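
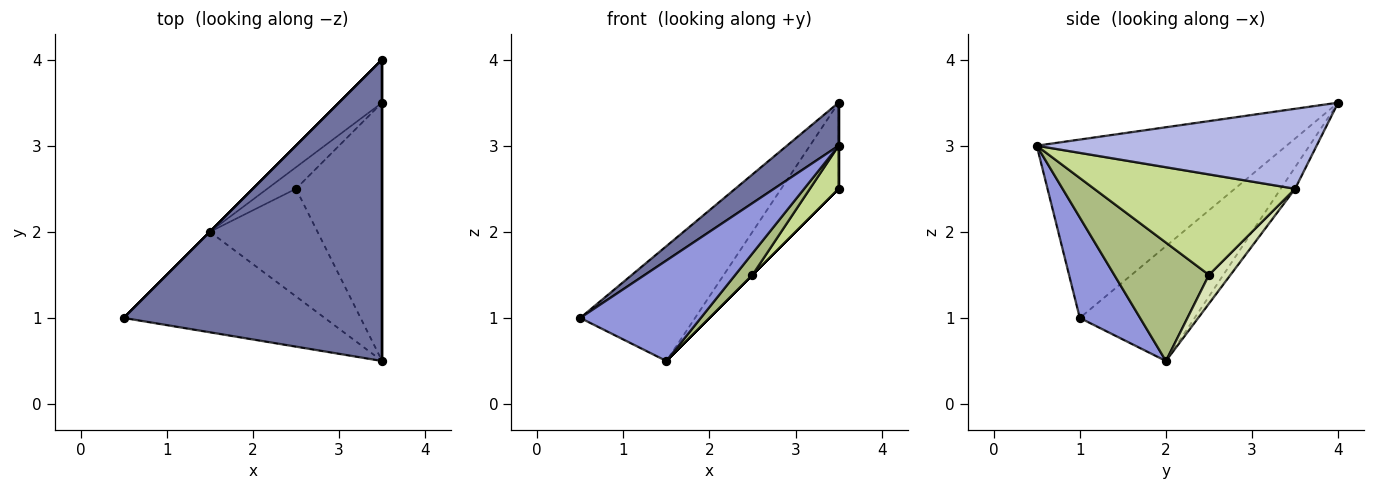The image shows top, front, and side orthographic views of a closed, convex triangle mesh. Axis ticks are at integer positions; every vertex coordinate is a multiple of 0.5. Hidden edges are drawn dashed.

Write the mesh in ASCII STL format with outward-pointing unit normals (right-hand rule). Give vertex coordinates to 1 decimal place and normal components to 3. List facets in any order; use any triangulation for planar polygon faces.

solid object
 facet normal -0.564 -0.117 0.817
  outer loop
   vertex 3.5 0.5 3.0
   vertex 3.5 4.0 3.5
   vertex 0.5 1.0 1.0
  endloop
 endfacet
 facet normal -0.707 0.707 0.000
  outer loop
   vertex 1.5 2.0 0.5
   vertex 0.5 1.0 1.0
   vertex 3.5 4.0 3.5
  endloop
 endfacet
 facet normal 0.333 -0.667 -0.667
  outer loop
   vertex 1.5 2.0 0.5
   vertex 3.5 0.5 3.0
   vertex 0.5 1.0 1.0
  endloop
 endfacet
 facet normal 1.000 0.000 0.000
  outer loop
   vertex 3.5 3.5 2.5
   vertex 3.5 4.0 3.5
   vertex 3.5 0.5 3.0
  endloop
 endfacet
 facet normal -0.218 0.873 -0.436
  outer loop
   vertex 3.5 3.5 2.5
   vertex 1.5 2.0 0.5
   vertex 3.5 4.0 3.5
  endloop
 endfacet
 facet normal 0.733 -0.133 -0.667
  outer loop
   vertex 2.5 2.5 1.5
   vertex 3.5 0.5 3.0
   vertex 1.5 2.0 0.5
  endloop
 endfacet
 facet normal 0.755 -0.108 -0.647
  outer loop
   vertex 2.5 2.5 1.5
   vertex 3.5 3.5 2.5
   vertex 3.5 0.5 3.0
  endloop
 endfacet
 facet normal 0.707 0.000 -0.707
  outer loop
   vertex 2.5 2.5 1.5
   vertex 1.5 2.0 0.5
   vertex 3.5 3.5 2.5
  endloop
 endfacet
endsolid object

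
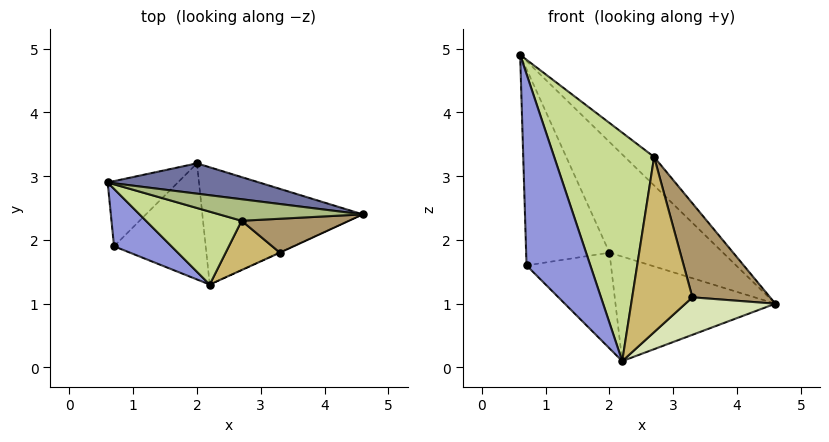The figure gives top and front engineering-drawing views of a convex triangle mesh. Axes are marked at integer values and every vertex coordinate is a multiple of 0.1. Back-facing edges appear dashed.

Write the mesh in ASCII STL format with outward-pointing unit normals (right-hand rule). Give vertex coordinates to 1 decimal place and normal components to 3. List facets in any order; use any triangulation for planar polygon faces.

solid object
 facet normal 0.354 0.902 0.247
  outer loop
   vertex 2.0 3.2 1.8
   vertex 0.6 2.9 4.9
   vertex 4.6 2.4 1.0
  endloop
 endfacet
 facet normal -0.025 0.665 -0.746
  outer loop
   vertex 2.0 3.2 1.8
   vertex 4.6 2.4 1.0
   vertex 2.2 1.3 0.1
  endloop
 endfacet
 facet normal -0.095 -0.953 0.286
  outer loop
   vertex 0.7 1.9 1.6
   vertex 2.2 1.3 0.1
   vertex 0.6 2.9 4.9
  endloop
 endfacet
 facet normal -0.669 0.705 -0.234
  outer loop
   vertex 0.7 1.9 1.6
   vertex 0.6 2.9 4.9
   vertex 2.0 3.2 1.8
  endloop
 endfacet
 facet normal -0.459 0.565 -0.685
  outer loop
   vertex 0.7 1.9 1.6
   vertex 2.0 3.2 1.8
   vertex 2.2 1.3 0.1
  endloop
 endfacet
 facet normal 0.566 0.658 0.496
  outer loop
   vertex 2.7 2.3 3.3
   vertex 4.6 2.4 1.0
   vertex 0.6 2.9 4.9
  endloop
 endfacet
 facet normal -0.041 -0.952 0.304
  outer loop
   vertex 2.7 2.3 3.3
   vertex 0.6 2.9 4.9
   vertex 2.2 1.3 0.1
  endloop
 endfacet
 facet normal 0.419 -0.908 -0.006
  outer loop
   vertex 3.3 1.8 1.1
   vertex 2.2 1.3 0.1
   vertex 4.6 2.4 1.0
  endloop
 endfacet
 facet normal 0.418 -0.855 0.308
  outer loop
   vertex 3.3 1.8 1.1
   vertex 4.6 2.4 1.0
   vertex 2.7 2.3 3.3
  endloop
 endfacet
 facet normal 0.188 -0.945 0.266
  outer loop
   vertex 3.3 1.8 1.1
   vertex 2.7 2.3 3.3
   vertex 2.2 1.3 0.1
  endloop
 endfacet
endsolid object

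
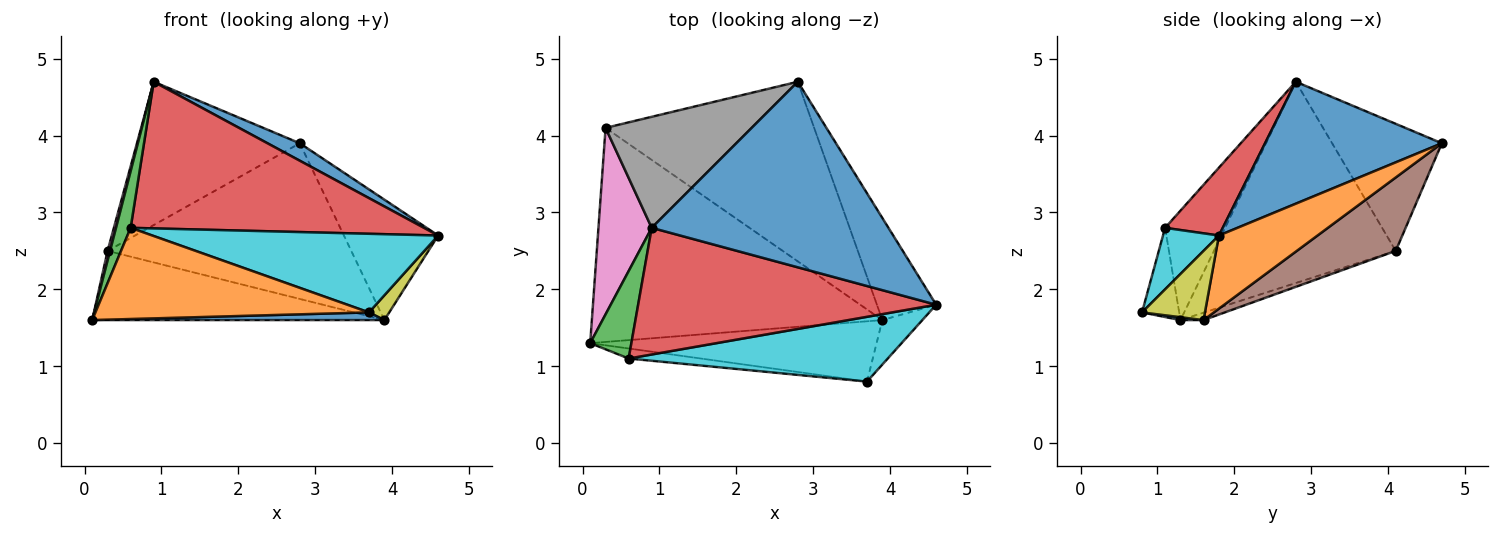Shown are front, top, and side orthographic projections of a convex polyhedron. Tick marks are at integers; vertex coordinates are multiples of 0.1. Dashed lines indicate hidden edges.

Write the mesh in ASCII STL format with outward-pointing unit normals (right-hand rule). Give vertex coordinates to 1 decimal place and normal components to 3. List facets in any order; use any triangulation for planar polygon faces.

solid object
 facet normal 0.456 -0.083 0.886
  outer loop
   vertex 0.9 2.8 4.7
   vertex 4.6 1.8 2.7
   vertex 2.8 4.7 3.9
  endloop
 endfacet
 facet normal 0.624 0.596 -0.505
  outer loop
   vertex 3.9 1.6 1.6
   vertex 2.8 4.7 3.9
   vertex 4.6 1.8 2.7
  endloop
 endfacet
 facet normal -0.913 -0.222 0.343
  outer loop
   vertex 0.6 1.1 2.8
   vertex 0.9 2.8 4.7
   vertex 0.1 1.3 1.6
  endloop
 endfacet
 facet normal 0.147 -0.749 0.647
  outer loop
   vertex 0.6 1.1 2.8
   vertex 4.6 1.8 2.7
   vertex 0.9 2.8 4.7
  endloop
 endfacet
 facet normal -0.024 0.307 -0.951
  outer loop
   vertex 0.3 4.1 2.5
   vertex 3.9 1.6 1.6
   vertex 0.1 1.3 1.6
  endloop
 endfacet
 facet normal 0.257 0.633 -0.730
  outer loop
   vertex 0.3 4.1 2.5
   vertex 2.8 4.7 3.9
   vertex 3.9 1.6 1.6
  endloop
 endfacet
 facet normal -0.967 -0.013 0.256
  outer loop
   vertex 0.3 4.1 2.5
   vertex 0.1 1.3 1.6
   vertex 0.9 2.8 4.7
  endloop
 endfacet
 facet normal -0.470 0.698 0.541
  outer loop
   vertex 0.3 4.1 2.5
   vertex 0.9 2.8 4.7
   vertex 2.8 4.7 3.9
  endloop
 endfacet
 facet normal 0.834 -0.269 -0.482
  outer loop
   vertex 3.7 0.8 1.7
   vertex 3.9 1.6 1.6
   vertex 4.6 1.8 2.7
  endloop
 endfacet
 facet normal 0.149 -0.763 0.629
  outer loop
   vertex 3.7 0.8 1.7
   vertex 4.6 1.8 2.7
   vertex 0.6 1.1 2.8
  endloop
 endfacet
 facet normal 0.010 -0.126 -0.992
  outer loop
   vertex 3.7 0.8 1.7
   vertex 0.1 1.3 1.6
   vertex 3.9 1.6 1.6
  endloop
 endfacet
 facet normal -0.134 -0.985 -0.108
  outer loop
   vertex 3.7 0.8 1.7
   vertex 0.6 1.1 2.8
   vertex 0.1 1.3 1.6
  endloop
 endfacet
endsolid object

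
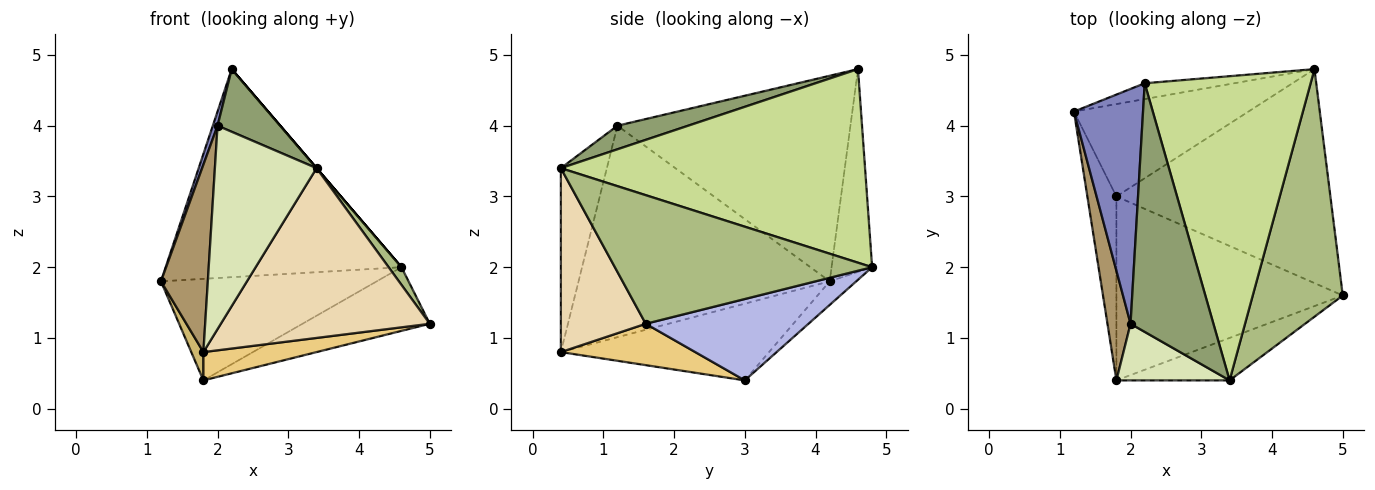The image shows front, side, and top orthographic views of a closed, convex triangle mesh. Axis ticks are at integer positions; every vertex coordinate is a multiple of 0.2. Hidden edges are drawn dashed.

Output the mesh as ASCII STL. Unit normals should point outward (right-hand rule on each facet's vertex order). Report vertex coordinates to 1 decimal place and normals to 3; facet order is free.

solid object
 facet normal -0.169 0.983 -0.075
  outer loop
   vertex 2.2 4.6 4.8
   vertex 4.6 4.8 2.0
   vertex 1.2 4.2 1.8
  endloop
 endfacet
 facet normal -0.948 -0.019 0.318
  outer loop
   vertex 2.0 1.2 4.0
   vertex 2.2 4.6 4.8
   vertex 1.2 4.2 1.8
  endloop
 endfacet
 facet normal -0.091 0.737 -0.670
  outer loop
   vertex 1.8 3.0 0.4
   vertex 1.2 4.2 1.8
   vertex 4.6 4.8 2.0
  endloop
 endfacet
 facet normal 0.342 0.268 -0.901
  outer loop
   vertex 1.8 3.0 0.4
   vertex 4.6 4.8 2.0
   vertex 5.0 1.6 1.2
  endloop
 endfacet
 facet normal 0.266 -0.236 0.935
  outer loop
   vertex 3.4 0.4 3.4
   vertex 2.2 4.6 4.8
   vertex 2.0 1.2 4.0
  endloop
 endfacet
 facet normal 0.819 -0.041 0.573
  outer loop
   vertex 3.4 0.4 3.4
   vertex 5.0 1.6 1.2
   vertex 4.6 4.8 2.0
  endloop
 endfacet
 facet normal 0.759 0.000 0.651
  outer loop
   vertex 3.4 0.4 3.4
   vertex 4.6 4.8 2.0
   vertex 2.2 4.6 4.8
  endloop
 endfacet
 facet normal -0.399 -0.883 0.246
  outer loop
   vertex 1.8 0.4 0.8
   vertex 3.4 0.4 3.4
   vertex 2.0 1.2 4.0
  endloop
 endfacet
 facet normal -0.977 -0.182 0.107
  outer loop
   vertex 1.8 0.4 0.8
   vertex 2.0 1.2 4.0
   vertex 1.2 4.2 1.8
  endloop
 endfacet
 facet normal -0.934 -0.054 -0.354
  outer loop
   vertex 1.8 0.4 0.8
   vertex 1.2 4.2 1.8
   vertex 1.8 3.0 0.4
  endloop
 endfacet
 facet normal 0.178 -0.150 -0.973
  outer loop
   vertex 1.8 0.4 0.8
   vertex 1.8 3.0 0.4
   vertex 5.0 1.6 1.2
  endloop
 endfacet
 facet normal 0.367 -0.903 -0.226
  outer loop
   vertex 1.8 0.4 0.8
   vertex 5.0 1.6 1.2
   vertex 3.4 0.4 3.4
  endloop
 endfacet
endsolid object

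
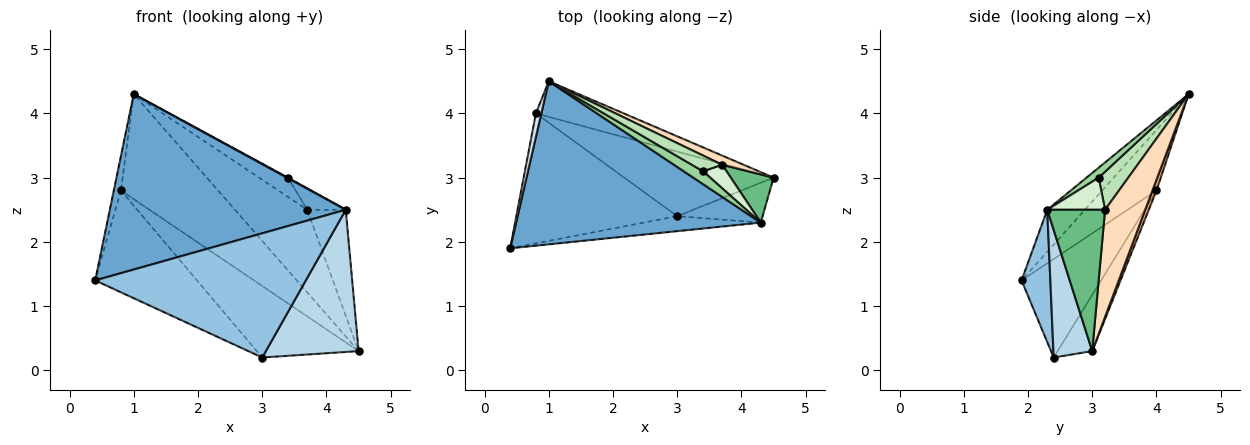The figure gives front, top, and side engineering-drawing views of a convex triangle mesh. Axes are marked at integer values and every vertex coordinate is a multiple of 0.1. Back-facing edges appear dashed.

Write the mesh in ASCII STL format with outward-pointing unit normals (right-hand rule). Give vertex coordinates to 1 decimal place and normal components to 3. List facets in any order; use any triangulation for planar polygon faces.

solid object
 facet normal -0.116 -0.727 0.676
  outer loop
   vertex 4.3 2.3 2.5
   vertex 1.0 4.5 4.3
   vertex 0.4 1.9 1.4
  endloop
 endfacet
 facet normal 0.134 -0.984 -0.119
  outer loop
   vertex 4.3 2.3 2.5
   vertex 0.4 1.9 1.4
   vertex 3.0 2.4 0.2
  endloop
 endfacet
 facet normal 0.374 -0.893 -0.250
  outer loop
   vertex 4.3 2.3 2.5
   vertex 3.0 2.4 0.2
   vertex 4.5 3.0 0.3
  endloop
 endfacet
 facet normal -0.988 0.129 0.089
  outer loop
   vertex 0.8 4.0 2.8
   vertex 0.4 1.9 1.4
   vertex 1.0 4.5 4.3
  endloop
 endfacet
 facet normal -0.434 0.555 -0.709
  outer loop
   vertex 0.8 4.0 2.8
   vertex 3.0 2.4 0.2
   vertex 0.4 1.9 1.4
  endloop
 endfacet
 facet normal 0.039 0.946 -0.321
  outer loop
   vertex 0.8 4.0 2.8
   vertex 1.0 4.5 4.3
   vertex 4.5 3.0 0.3
  endloop
 endfacet
 facet normal -0.245 0.720 -0.650
  outer loop
   vertex 0.8 4.0 2.8
   vertex 4.5 3.0 0.3
   vertex 3.0 2.4 0.2
  endloop
 endfacet
 facet normal 0.483 0.870 0.097
  outer loop
   vertex 3.7 3.2 2.5
   vertex 4.5 3.0 0.3
   vertex 1.0 4.5 4.3
  endloop
 endfacet
 facet normal 0.807 0.538 0.244
  outer loop
   vertex 3.7 3.2 2.5
   vertex 4.3 2.3 2.5
   vertex 4.5 3.0 0.3
  endloop
 endfacet
 facet normal 0.458 -0.040 0.888
  outer loop
   vertex 3.4 3.1 3.0
   vertex 1.0 4.5 4.3
   vertex 4.3 2.3 2.5
  endloop
 endfacet
 facet normal 0.622 0.607 0.495
  outer loop
   vertex 3.4 3.1 3.0
   vertex 3.7 3.2 2.5
   vertex 1.0 4.5 4.3
  endloop
 endfacet
 facet normal 0.710 0.474 0.521
  outer loop
   vertex 3.4 3.1 3.0
   vertex 4.3 2.3 2.5
   vertex 3.7 3.2 2.5
  endloop
 endfacet
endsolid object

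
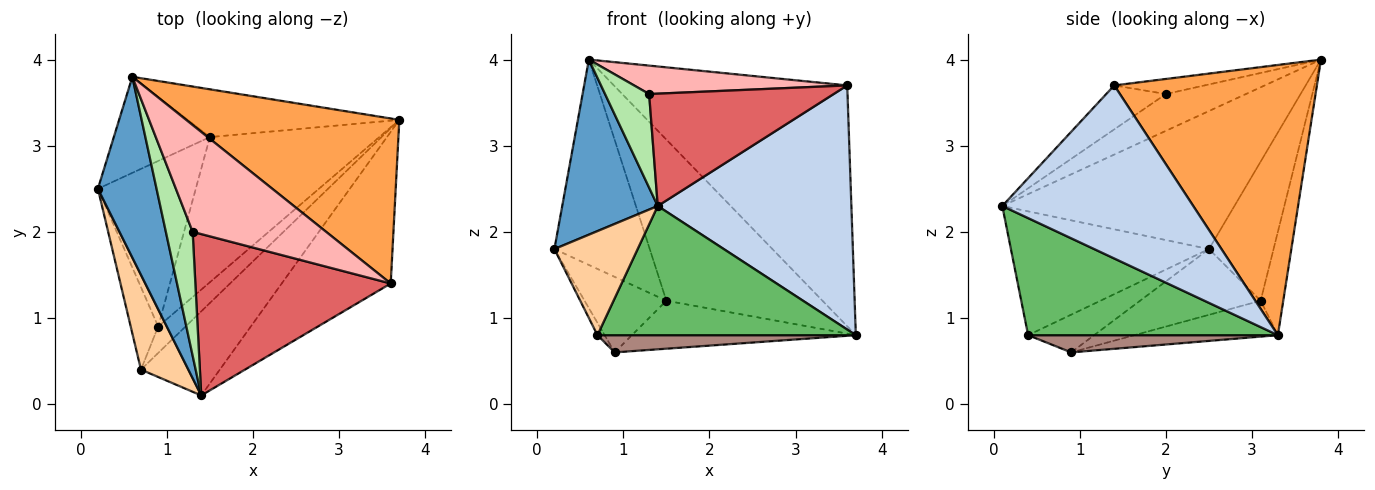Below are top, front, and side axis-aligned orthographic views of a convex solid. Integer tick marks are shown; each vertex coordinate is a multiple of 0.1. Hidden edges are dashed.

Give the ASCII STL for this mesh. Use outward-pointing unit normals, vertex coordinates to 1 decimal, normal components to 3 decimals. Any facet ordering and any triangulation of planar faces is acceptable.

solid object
 facet normal -0.861 -0.354 0.366
  outer loop
   vertex 0.6 3.8 4.0
   vertex 0.2 2.5 1.8
   vertex 1.4 0.1 2.3
  endloop
 endfacet
 facet normal 0.642 -0.651 -0.404
  outer loop
   vertex 3.6 1.4 3.7
   vertex 1.4 0.1 2.3
   vertex 3.7 3.3 0.8
  endloop
 endfacet
 facet normal 0.582 0.671 0.459
  outer loop
   vertex 3.6 1.4 3.7
   vertex 3.7 3.3 0.8
   vertex 0.6 3.8 4.0
  endloop
 endfacet
 facet normal -0.869 -0.365 0.333
  outer loop
   vertex 0.7 0.4 0.8
   vertex 1.4 0.1 2.3
   vertex 0.2 2.5 1.8
  endloop
 endfacet
 facet normal 0.629 -0.651 -0.424
  outer loop
   vertex 0.7 0.4 0.8
   vertex 3.7 3.3 0.8
   vertex 1.4 0.1 2.3
  endloop
 endfacet
 facet normal -0.739 -0.407 0.538
  outer loop
   vertex 1.3 2.0 3.6
   vertex 0.6 3.8 4.0
   vertex 1.4 0.1 2.3
  endloop
 endfacet
 facet normal -0.182 -0.562 0.807
  outer loop
   vertex 1.3 2.0 3.6
   vertex 1.4 0.1 2.3
   vertex 3.6 1.4 3.7
  endloop
 endfacet
 facet normal -0.108 -0.256 0.961
  outer loop
   vertex 1.3 2.0 3.6
   vertex 3.6 1.4 3.7
   vertex 0.6 3.8 4.0
  endloop
 endfacet
 facet normal -0.523 0.772 -0.361
  outer loop
   vertex 1.5 3.1 1.2
   vertex 0.2 2.5 1.8
   vertex 0.6 3.8 4.0
  endloop
 endfacet
 facet normal -0.138 0.950 -0.282
  outer loop
   vertex 1.5 3.1 1.2
   vertex 0.6 3.8 4.0
   vertex 3.7 3.3 0.8
  endloop
 endfacet
 facet normal 0.467 -0.483 -0.741
  outer loop
   vertex 0.9 0.9 0.6
   vertex 3.7 3.3 0.8
   vertex 0.7 0.4 0.8
  endloop
 endfacet
 facet normal -0.197 0.308 -0.931
  outer loop
   vertex 0.9 0.9 0.6
   vertex 1.5 3.1 1.2
   vertex 3.7 3.3 0.8
  endloop
 endfacet
 facet normal -0.805 0.088 -0.586
  outer loop
   vertex 0.9 0.9 0.6
   vertex 0.7 0.4 0.8
   vertex 0.2 2.5 1.8
  endloop
 endfacet
 facet normal -0.522 0.354 -0.776
  outer loop
   vertex 0.9 0.9 0.6
   vertex 0.2 2.5 1.8
   vertex 1.5 3.1 1.2
  endloop
 endfacet
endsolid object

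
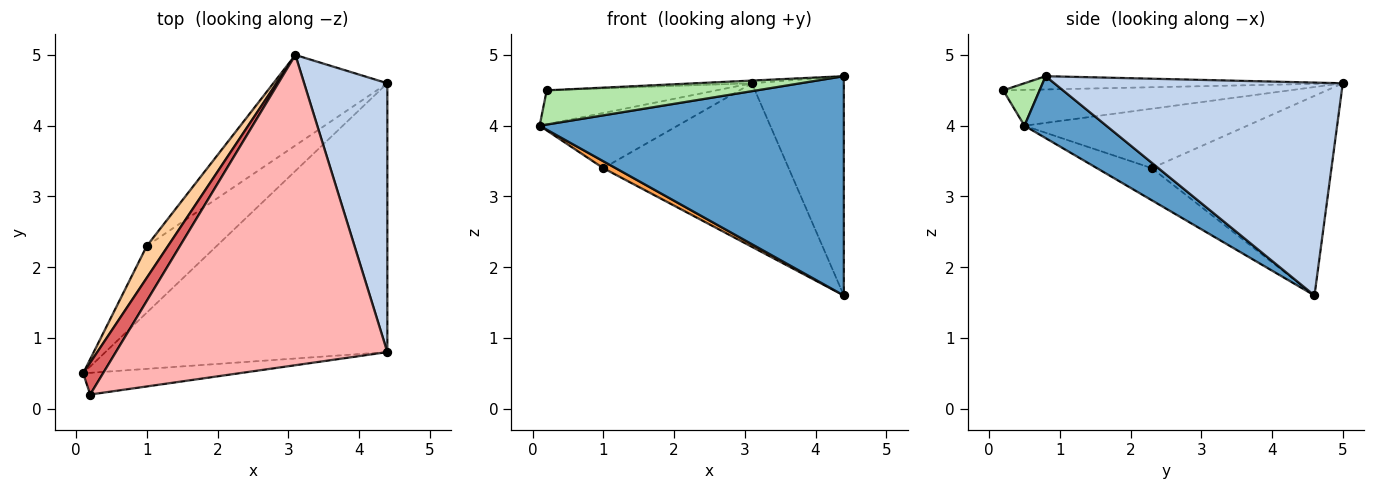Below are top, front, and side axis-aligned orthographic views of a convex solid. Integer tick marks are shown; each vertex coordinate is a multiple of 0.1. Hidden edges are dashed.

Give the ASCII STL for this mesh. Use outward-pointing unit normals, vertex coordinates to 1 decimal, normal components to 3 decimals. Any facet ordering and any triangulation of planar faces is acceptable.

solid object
 facet normal 0.168 -0.623 -0.764
  outer loop
   vertex 4.4 0.8 4.7
   vertex 0.1 0.5 4.0
   vertex 4.4 4.6 1.6
  endloop
 endfacet
 facet normal 0.893 0.285 0.349
  outer loop
   vertex 3.1 5.0 4.6
   vertex 4.4 0.8 4.7
   vertex 4.4 4.6 1.6
  endloop
 endfacet
 facet normal -0.416 -0.094 -0.905
  outer loop
   vertex 1.0 2.3 3.4
   vertex 4.4 4.6 1.6
   vertex 0.1 0.5 4.0
  endloop
 endfacet
 facet normal -0.814 0.504 0.291
  outer loop
   vertex 1.0 2.3 3.4
   vertex 0.1 0.5 4.0
   vertex 3.1 5.0 4.6
  endloop
 endfacet
 facet normal -0.647 0.667 -0.369
  outer loop
   vertex 1.0 2.3 3.4
   vertex 3.1 5.0 4.6
   vertex 4.4 4.6 1.6
  endloop
 endfacet
 facet normal 0.145 -0.835 -0.530
  outer loop
   vertex 0.2 0.2 4.5
   vertex 0.1 0.5 4.0
   vertex 4.4 0.8 4.7
  endloop
 endfacet
 facet normal -0.776 0.460 0.431
  outer loop
   vertex 0.2 0.2 4.5
   vertex 3.1 5.0 4.6
   vertex 0.1 0.5 4.0
  endloop
 endfacet
 facet normal -0.049 0.009 0.999
  outer loop
   vertex 0.2 0.2 4.5
   vertex 4.4 0.8 4.7
   vertex 3.1 5.0 4.6
  endloop
 endfacet
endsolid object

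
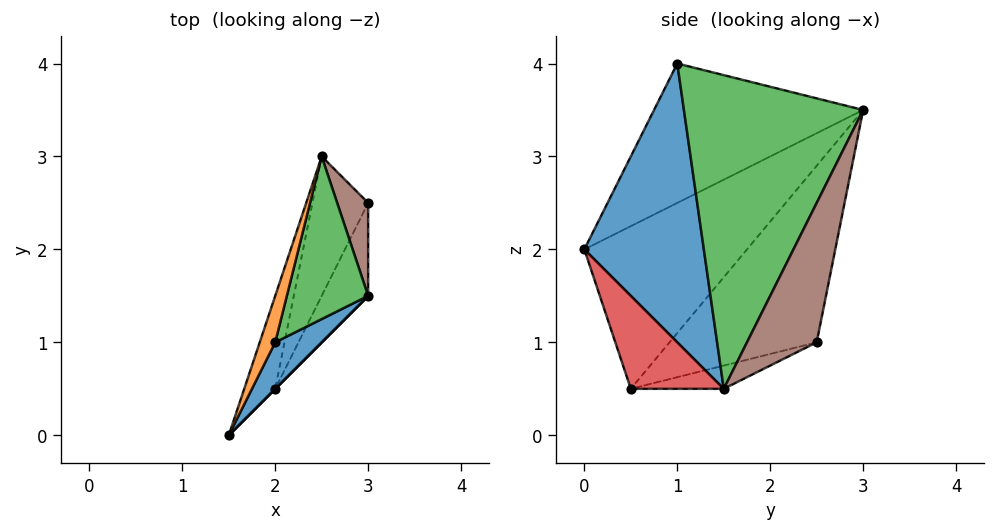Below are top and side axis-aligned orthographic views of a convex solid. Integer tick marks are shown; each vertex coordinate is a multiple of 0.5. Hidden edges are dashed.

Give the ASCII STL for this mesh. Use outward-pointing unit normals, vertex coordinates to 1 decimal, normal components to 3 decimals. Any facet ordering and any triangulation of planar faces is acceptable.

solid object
 facet normal 0.762 -0.635 0.127
  outer loop
   vertex 2.0 1.0 4.0
   vertex 1.5 0.0 2.0
   vertex 3.0 1.5 0.5
  endloop
 endfacet
 facet normal -0.958 0.266 0.106
  outer loop
   vertex 2.0 1.0 4.0
   vertex 2.5 3.0 3.5
   vertex 1.5 0.0 2.0
  endloop
 endfacet
 facet normal 0.953 -0.176 0.247
  outer loop
   vertex 2.0 1.0 4.0
   vertex 3.0 1.5 0.5
   vertex 2.5 3.0 3.5
  endloop
 endfacet
 facet normal 0.707 -0.707 0.000
  outer loop
   vertex 2.0 0.5 0.5
   vertex 3.0 1.5 0.5
   vertex 1.5 0.0 2.0
  endloop
 endfacet
 facet normal -0.905 0.388 -0.172
  outer loop
   vertex 2.0 0.5 0.5
   vertex 1.5 0.0 2.0
   vertex 2.5 3.0 3.5
  endloop
 endfacet
 facet normal 0.970 -0.108 0.216
  outer loop
   vertex 3.0 2.5 1.0
   vertex 2.5 3.0 3.5
   vertex 3.0 1.5 0.5
  endloop
 endfacet
 facet normal -0.408 0.408 -0.816
  outer loop
   vertex 3.0 2.5 1.0
   vertex 3.0 1.5 0.5
   vertex 2.0 0.5 0.5
  endloop
 endfacet
 facet normal -0.835 0.483 -0.264
  outer loop
   vertex 3.0 2.5 1.0
   vertex 2.0 0.5 0.5
   vertex 2.5 3.0 3.5
  endloop
 endfacet
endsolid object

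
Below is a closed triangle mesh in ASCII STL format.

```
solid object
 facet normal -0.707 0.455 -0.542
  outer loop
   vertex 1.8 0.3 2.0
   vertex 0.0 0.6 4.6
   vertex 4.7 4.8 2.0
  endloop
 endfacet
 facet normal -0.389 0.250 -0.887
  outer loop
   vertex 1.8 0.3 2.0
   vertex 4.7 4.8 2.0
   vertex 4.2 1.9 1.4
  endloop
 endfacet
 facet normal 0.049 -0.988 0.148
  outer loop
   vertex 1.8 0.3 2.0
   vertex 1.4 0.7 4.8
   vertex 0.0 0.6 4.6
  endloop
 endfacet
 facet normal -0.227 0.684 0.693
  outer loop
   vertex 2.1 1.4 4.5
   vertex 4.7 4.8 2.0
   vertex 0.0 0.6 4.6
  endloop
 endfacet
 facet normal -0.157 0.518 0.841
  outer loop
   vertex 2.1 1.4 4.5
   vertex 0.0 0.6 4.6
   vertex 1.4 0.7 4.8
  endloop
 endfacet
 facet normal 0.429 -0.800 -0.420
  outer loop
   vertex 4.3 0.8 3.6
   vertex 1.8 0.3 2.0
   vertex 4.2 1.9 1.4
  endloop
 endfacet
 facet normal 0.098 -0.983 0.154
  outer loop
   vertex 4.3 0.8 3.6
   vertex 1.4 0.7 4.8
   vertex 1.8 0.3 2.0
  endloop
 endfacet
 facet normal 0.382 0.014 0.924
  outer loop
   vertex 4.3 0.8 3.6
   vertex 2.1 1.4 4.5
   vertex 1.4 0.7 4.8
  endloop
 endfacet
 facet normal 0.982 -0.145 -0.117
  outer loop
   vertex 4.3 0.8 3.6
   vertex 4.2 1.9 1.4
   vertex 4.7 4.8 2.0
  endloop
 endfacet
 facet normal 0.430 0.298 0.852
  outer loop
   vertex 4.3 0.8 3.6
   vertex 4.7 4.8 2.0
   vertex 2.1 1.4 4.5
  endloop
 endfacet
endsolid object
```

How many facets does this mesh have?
10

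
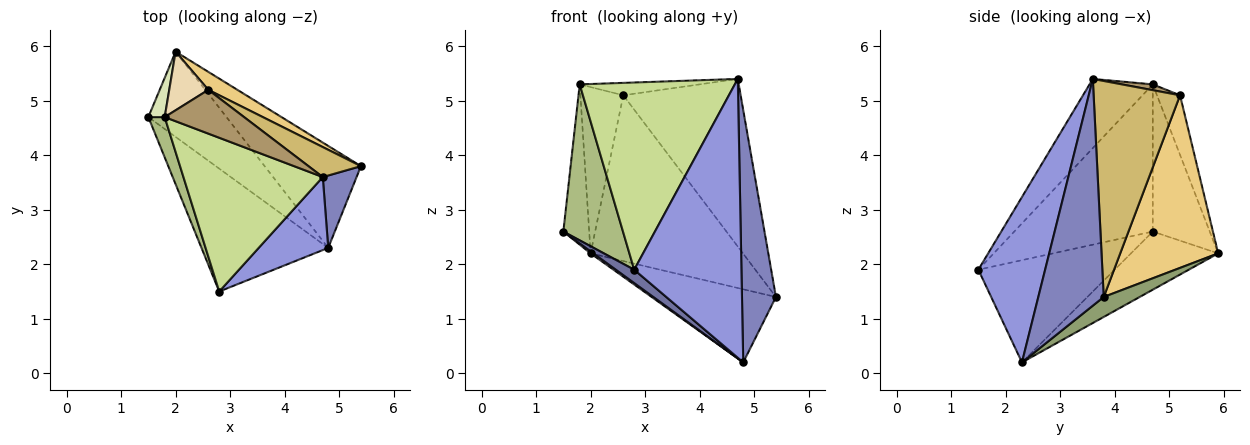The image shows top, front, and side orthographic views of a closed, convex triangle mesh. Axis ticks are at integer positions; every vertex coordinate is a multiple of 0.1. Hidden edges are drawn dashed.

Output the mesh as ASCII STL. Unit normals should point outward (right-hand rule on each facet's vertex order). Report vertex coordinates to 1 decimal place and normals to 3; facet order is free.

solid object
 facet normal -0.626 -0.084 -0.776
  outer loop
   vertex 4.8 2.3 0.2
   vertex 2.8 1.5 1.9
   vertex 1.5 4.7 2.6
  endloop
 endfacet
 facet normal 0.880 -0.457 0.131
  outer loop
   vertex 4.8 2.3 0.2
   vertex 5.4 3.8 1.4
   vertex 4.7 3.6 5.4
  endloop
 endfacet
 facet normal 0.516 -0.829 0.217
  outer loop
   vertex 4.8 2.3 0.2
   vertex 4.7 3.6 5.4
   vertex 2.8 1.5 1.9
  endloop
 endfacet
 facet normal -0.597 -0.019 -0.802
  outer loop
   vertex 2.0 5.9 2.2
   vertex 4.8 2.3 0.2
   vertex 1.5 4.7 2.6
  endloop
 endfacet
 facet normal 0.166 0.575 -0.801
  outer loop
   vertex 2.0 5.9 2.2
   vertex 5.4 3.8 1.4
   vertex 4.8 2.3 0.2
  endloop
 endfacet
 facet normal -0.914 -0.393 0.102
  outer loop
   vertex 1.8 4.7 5.3
   vertex 1.5 4.7 2.6
   vertex 2.8 1.5 1.9
  endloop
 endfacet
 facet normal -0.300 -0.737 0.605
  outer loop
   vertex 1.8 4.7 5.3
   vertex 2.8 1.5 1.9
   vertex 4.7 3.6 5.4
  endloop
 endfacet
 facet normal -0.906 0.411 0.101
  outer loop
   vertex 1.8 4.7 5.3
   vertex 2.0 5.9 2.2
   vertex 1.5 4.7 2.6
  endloop
 endfacet
 facet normal 0.070 0.272 0.960
  outer loop
   vertex 2.6 5.2 5.1
   vertex 1.8 4.7 5.3
   vertex 4.7 3.6 5.4
  endloop
 endfacet
 facet normal 0.587 0.797 0.143
  outer loop
   vertex 2.6 5.2 5.1
   vertex 4.7 3.6 5.4
   vertex 5.4 3.8 1.4
  endloop
 endfacet
 facet normal 0.539 0.838 0.091
  outer loop
   vertex 2.6 5.2 5.1
   vertex 5.4 3.8 1.4
   vertex 2.0 5.9 2.2
  endloop
 endfacet
 facet normal -0.452 0.841 0.297
  outer loop
   vertex 2.6 5.2 5.1
   vertex 2.0 5.9 2.2
   vertex 1.8 4.7 5.3
  endloop
 endfacet
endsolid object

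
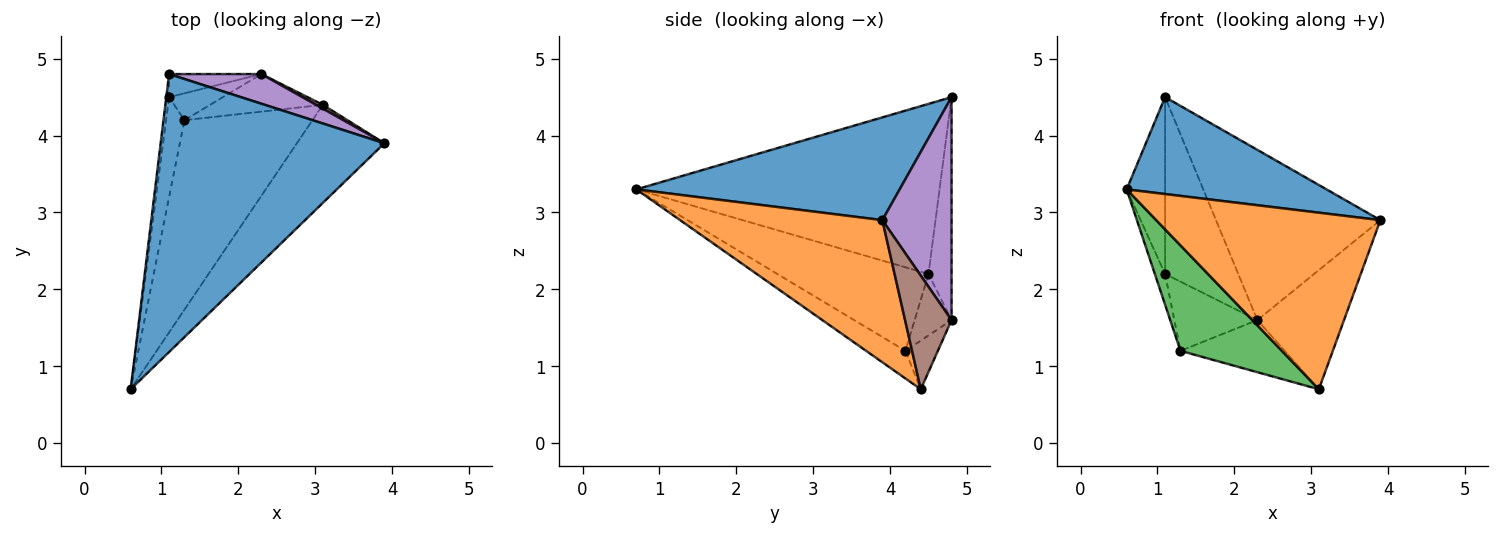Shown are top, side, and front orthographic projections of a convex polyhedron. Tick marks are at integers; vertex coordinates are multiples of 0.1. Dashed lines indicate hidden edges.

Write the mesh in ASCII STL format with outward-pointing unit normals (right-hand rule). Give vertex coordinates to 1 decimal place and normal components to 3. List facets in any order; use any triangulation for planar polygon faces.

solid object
 facet normal 0.398 -0.302 0.866
  outer loop
   vertex 1.1 4.8 4.5
   vertex 0.6 0.7 3.3
   vertex 3.9 3.9 2.9
  endloop
 endfacet
 facet normal 0.619 -0.686 -0.381
  outer loop
   vertex 3.1 4.4 0.7
   vertex 3.9 3.9 2.9
   vertex 0.6 0.7 3.3
  endloop
 endfacet
 facet normal -0.185 -0.478 -0.859
  outer loop
   vertex 1.3 4.2 1.2
   vertex 3.1 4.4 0.7
   vertex 0.6 0.7 3.3
  endloop
 endfacet
 facet normal -0.245 0.786 -0.567
  outer loop
   vertex 2.3 4.8 1.6
   vertex 3.1 4.4 0.7
   vertex 1.3 4.2 1.2
  endloop
 endfacet
 facet normal 0.383 0.910 0.159
  outer loop
   vertex 2.3 4.8 1.6
   vertex 1.1 4.8 4.5
   vertex 3.9 3.9 2.9
  endloop
 endfacet
 facet normal 0.472 0.881 0.028
  outer loop
   vertex 2.3 4.8 1.6
   vertex 3.9 3.9 2.9
   vertex 3.1 4.4 0.7
  endloop
 endfacet
 facet normal -0.298 0.946 -0.123
  outer loop
   vertex 1.1 4.5 2.2
   vertex 1.1 4.8 4.5
   vertex 2.3 4.8 1.6
  endloop
 endfacet
 facet normal -0.383 0.861 -0.335
  outer loop
   vertex 1.1 4.5 2.2
   vertex 2.3 4.8 1.6
   vertex 1.3 4.2 1.2
  endloop
 endfacet
 facet normal -0.992 0.126 -0.016
  outer loop
   vertex 1.1 4.5 2.2
   vertex 0.6 0.7 3.3
   vertex 1.1 4.8 4.5
  endloop
 endfacet
 facet normal -0.974 0.066 -0.215
  outer loop
   vertex 1.1 4.5 2.2
   vertex 1.3 4.2 1.2
   vertex 0.6 0.7 3.3
  endloop
 endfacet
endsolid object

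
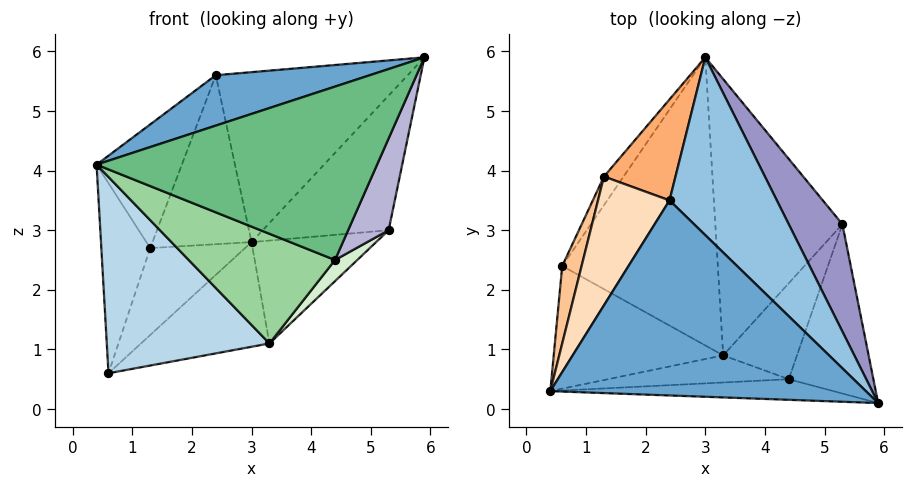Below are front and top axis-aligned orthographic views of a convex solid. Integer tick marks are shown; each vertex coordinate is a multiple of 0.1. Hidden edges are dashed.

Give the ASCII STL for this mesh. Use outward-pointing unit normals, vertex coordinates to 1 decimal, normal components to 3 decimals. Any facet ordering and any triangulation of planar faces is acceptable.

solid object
 facet normal -0.310 -0.238 0.921
  outer loop
   vertex 2.4 3.5 5.6
   vertex 0.4 0.3 4.1
   vertex 5.9 0.1 5.9
  endloop
 endfacet
 facet normal 0.520 0.590 0.617
  outer loop
   vertex 2.4 3.5 5.6
   vertex 5.9 0.1 5.9
   vertex 3.0 5.9 2.8
  endloop
 endfacet
 facet normal -0.349 -0.795 -0.497
  outer loop
   vertex 3.3 0.9 1.1
   vertex 0.4 0.3 4.1
   vertex 0.6 2.4 0.6
  endloop
 endfacet
 facet normal 0.342 0.321 -0.883
  outer loop
   vertex 3.3 0.9 1.1
   vertex 0.6 2.4 0.6
   vertex 3.0 5.9 2.8
  endloop
 endfacet
 facet normal -0.740 0.639 -0.210
  outer loop
   vertex 1.3 3.9 2.7
   vertex 3.0 5.9 2.8
   vertex 0.6 2.4 0.6
  endloop
 endfacet
 facet normal -0.721 0.595 0.355
  outer loop
   vertex 1.3 3.9 2.7
   vertex 2.4 3.5 5.6
   vertex 3.0 5.9 2.8
  endloop
 endfacet
 facet normal -0.952 0.283 0.115
  outer loop
   vertex 1.3 3.9 2.7
   vertex 0.6 2.4 0.6
   vertex 0.4 0.3 4.1
  endloop
 endfacet
 facet normal -0.855 0.359 0.374
  outer loop
   vertex 1.3 3.9 2.7
   vertex 0.4 0.3 4.1
   vertex 2.4 3.5 5.6
  endloop
 endfacet
 facet normal 0.002 -0.993 -0.118
  outer loop
   vertex 4.4 0.5 2.5
   vertex 5.9 0.1 5.9
   vertex 0.4 0.3 4.1
  endloop
 endfacet
 facet normal -0.047 -0.970 -0.240
  outer loop
   vertex 4.4 0.5 2.5
   vertex 0.4 0.3 4.1
   vertex 3.3 0.9 1.1
  endloop
 endfacet
 facet normal 0.452 0.311 -0.836
  outer loop
   vertex 5.3 3.1 3.0
   vertex 3.3 0.9 1.1
   vertex 3.0 5.9 2.8
  endloop
 endfacet
 facet normal 0.759 -0.140 -0.636
  outer loop
   vertex 5.3 3.1 3.0
   vertex 4.4 0.5 2.5
   vertex 3.3 0.9 1.1
  endloop
 endfacet
 facet normal 0.668 0.582 0.464
  outer loop
   vertex 5.3 3.1 3.0
   vertex 3.0 5.9 2.8
   vertex 5.9 0.1 5.9
  endloop
 endfacet
 facet normal 0.881 -0.225 -0.415
  outer loop
   vertex 5.3 3.1 3.0
   vertex 5.9 0.1 5.9
   vertex 4.4 0.5 2.5
  endloop
 endfacet
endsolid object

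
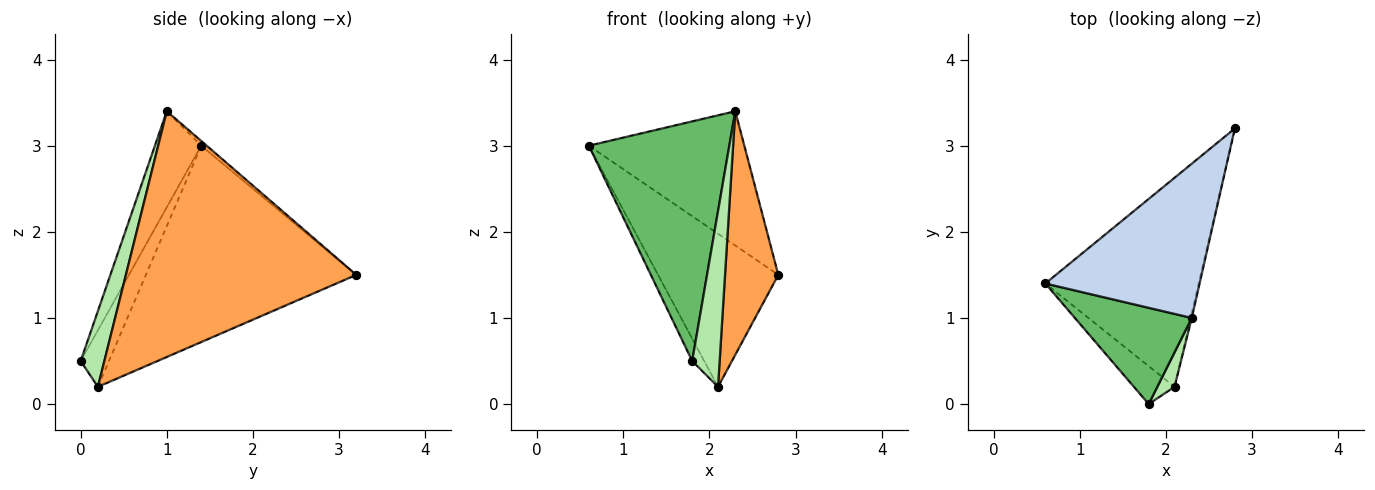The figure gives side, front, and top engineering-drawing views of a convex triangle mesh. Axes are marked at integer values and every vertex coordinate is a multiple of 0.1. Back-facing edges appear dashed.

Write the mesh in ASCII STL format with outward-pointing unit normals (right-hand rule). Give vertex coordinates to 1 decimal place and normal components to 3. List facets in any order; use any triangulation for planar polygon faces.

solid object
 facet normal -0.719 0.411 -0.561
  outer loop
   vertex 2.1 0.2 0.2
   vertex 0.6 1.4 3.0
   vertex 2.8 3.2 1.5
  endloop
 endfacet
 facet normal -0.023 0.656 0.754
  outer loop
   vertex 2.3 1.0 3.4
   vertex 2.8 3.2 1.5
   vertex 0.6 1.4 3.0
  endloop
 endfacet
 facet normal 0.974 -0.225 -0.005
  outer loop
   vertex 2.3 1.0 3.4
   vertex 2.1 0.2 0.2
   vertex 2.8 3.2 1.5
  endloop
 endfacet
 facet normal -0.768 0.326 -0.551
  outer loop
   vertex 1.8 0.0 0.5
   vertex 0.6 1.4 3.0
   vertex 2.1 0.2 0.2
  endloop
 endfacet
 facet normal -0.293 -0.887 0.356
  outer loop
   vertex 1.8 0.0 0.5
   vertex 2.3 1.0 3.4
   vertex 0.6 1.4 3.0
  endloop
 endfacet
 facet normal 0.646 -0.749 0.147
  outer loop
   vertex 1.8 0.0 0.5
   vertex 2.1 0.2 0.2
   vertex 2.3 1.0 3.4
  endloop
 endfacet
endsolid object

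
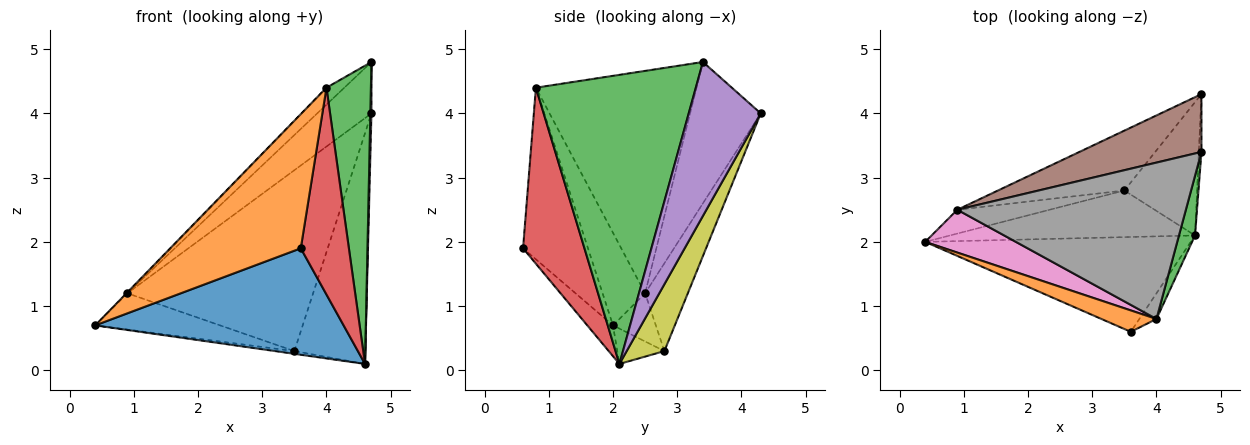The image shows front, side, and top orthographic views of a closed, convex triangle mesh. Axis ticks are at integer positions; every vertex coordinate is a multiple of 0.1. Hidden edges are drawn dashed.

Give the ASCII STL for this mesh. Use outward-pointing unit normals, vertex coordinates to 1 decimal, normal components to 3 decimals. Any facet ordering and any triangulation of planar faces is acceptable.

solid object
 facet normal -0.077 -0.744 -0.663
  outer loop
   vertex 4.6 2.1 0.1
   vertex 3.6 0.6 1.9
   vertex 0.4 2.0 0.7
  endloop
 endfacet
 facet normal -0.441 -0.886 0.141
  outer loop
   vertex 4.0 0.8 4.4
   vertex 0.4 2.0 0.7
   vertex 3.6 0.6 1.9
  endloop
 endfacet
 facet normal 0.962 -0.267 0.053
  outer loop
   vertex 4.0 0.8 4.4
   vertex 4.6 2.1 0.1
   vertex 4.7 3.4 4.8
  endloop
 endfacet
 facet normal 0.785 -0.615 -0.076
  outer loop
   vertex 4.0 0.8 4.4
   vertex 3.6 0.6 1.9
   vertex 4.6 2.1 0.1
  endloop
 endfacet
 facet normal 1.000 -0.015 -0.017
  outer loop
   vertex 4.7 4.3 4.0
   vertex 4.7 3.4 4.8
   vertex 4.6 2.1 0.1
  endloop
 endfacet
 facet normal -0.654 0.502 0.565
  outer loop
   vertex 0.9 2.5 1.2
   vertex 4.7 3.4 4.8
   vertex 4.7 4.3 4.0
  endloop
 endfacet
 facet normal -0.714 0.015 0.700
  outer loop
   vertex 0.9 2.5 1.2
   vertex 0.4 2.0 0.7
   vertex 4.0 0.8 4.4
  endloop
 endfacet
 facet normal -0.695 0.077 0.715
  outer loop
   vertex 0.9 2.5 1.2
   vertex 4.0 0.8 4.4
   vertex 4.7 3.4 4.8
  endloop
 endfacet
 facet normal 0.418 0.787 -0.454
  outer loop
   vertex 3.5 2.8 0.3
   vertex 4.7 4.3 4.0
   vertex 4.6 2.1 0.1
  endloop
 endfacet
 facet normal -0.213 0.928 -0.307
  outer loop
   vertex 3.5 2.8 0.3
   vertex 0.9 2.5 1.2
   vertex 4.7 4.3 4.0
  endloop
 endfacet
 facet normal -0.143 0.058 -0.988
  outer loop
   vertex 3.5 2.8 0.3
   vertex 4.6 2.1 0.1
   vertex 0.4 2.0 0.7
  endloop
 endfacet
 facet normal -0.275 0.803 -0.528
  outer loop
   vertex 3.5 2.8 0.3
   vertex 0.4 2.0 0.7
   vertex 0.9 2.5 1.2
  endloop
 endfacet
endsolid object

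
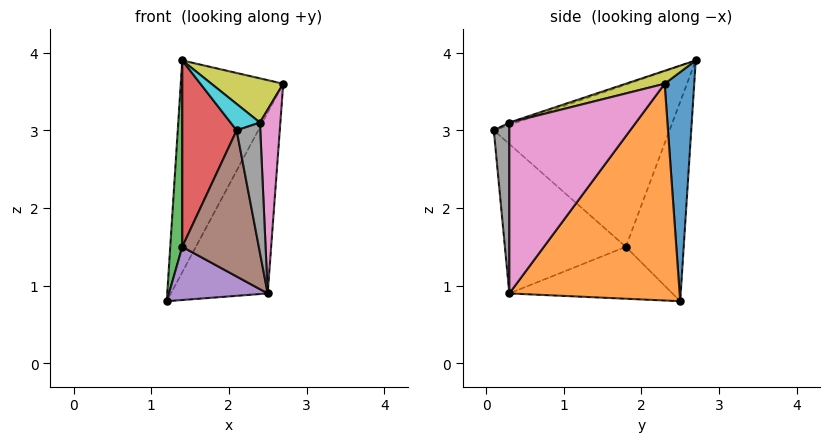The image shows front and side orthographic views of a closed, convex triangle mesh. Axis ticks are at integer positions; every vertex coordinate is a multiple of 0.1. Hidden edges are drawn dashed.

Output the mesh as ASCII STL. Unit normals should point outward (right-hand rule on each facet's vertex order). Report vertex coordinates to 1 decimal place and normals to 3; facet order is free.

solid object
 facet normal 0.276 0.958 -0.080
  outer loop
   vertex 1.4 2.7 3.9
   vertex 2.7 2.3 3.6
   vertex 1.2 2.5 0.8
  endloop
 endfacet
 facet normal 0.799 0.454 -0.395
  outer loop
   vertex 2.5 0.3 0.9
   vertex 1.2 2.5 0.8
   vertex 2.7 2.3 3.6
  endloop
 endfacet
 facet normal -0.976 -0.203 0.076
  outer loop
   vertex 1.4 1.8 1.5
   vertex 1.4 2.7 3.9
   vertex 1.2 2.5 0.8
  endloop
 endfacet
 facet normal -0.950 -0.294 0.110
  outer loop
   vertex 1.4 1.8 1.5
   vertex 2.1 0.1 3.0
   vertex 1.4 2.7 3.9
  endloop
 endfacet
 facet normal -0.825 -0.500 -0.264
  outer loop
   vertex 1.4 1.8 1.5
   vertex 1.2 2.5 0.8
   vertex 2.5 0.3 0.9
  endloop
 endfacet
 facet normal -0.827 -0.523 -0.207
  outer loop
   vertex 1.4 1.8 1.5
   vertex 2.5 0.3 0.9
   vertex 2.1 0.1 3.0
  endloop
 endfacet
 facet normal 0.986 -0.159 0.045
  outer loop
   vertex 2.4 0.3 3.1
   vertex 2.5 0.3 0.9
   vertex 2.7 2.3 3.6
  endloop
 endfacet
 facet normal 0.549 -0.836 0.025
  outer loop
   vertex 2.4 0.3 3.1
   vertex 2.1 0.1 3.0
   vertex 2.5 0.3 0.9
  endloop
 endfacet
 facet normal 0.140 -0.260 0.955
  outer loop
   vertex 2.4 0.3 3.1
   vertex 2.7 2.3 3.6
   vertex 1.4 2.7 3.9
  endloop
 endfacet
 facet normal -0.081 -0.346 0.935
  outer loop
   vertex 2.4 0.3 3.1
   vertex 1.4 2.7 3.9
   vertex 2.1 0.1 3.0
  endloop
 endfacet
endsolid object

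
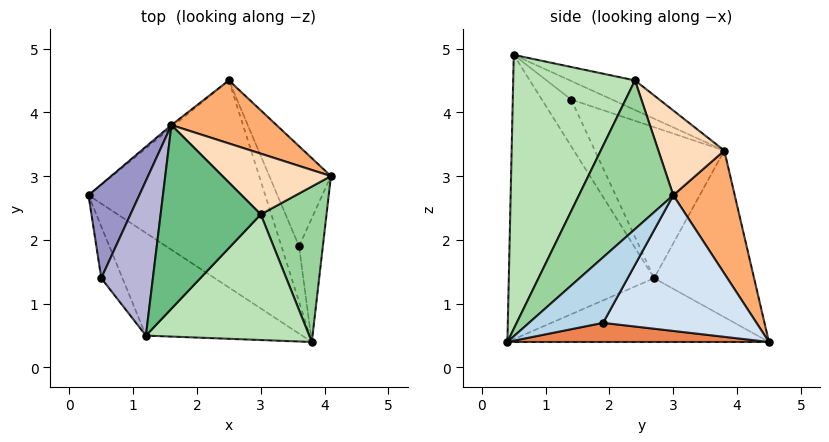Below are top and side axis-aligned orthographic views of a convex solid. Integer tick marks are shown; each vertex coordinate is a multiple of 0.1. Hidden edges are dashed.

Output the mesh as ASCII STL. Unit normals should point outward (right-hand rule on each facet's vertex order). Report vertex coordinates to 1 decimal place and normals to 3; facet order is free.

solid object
 facet normal -0.582 -0.747 -0.320
  outer loop
   vertex 1.2 0.5 4.9
   vertex 0.3 2.7 1.4
   vertex 3.8 0.4 0.4
  endloop
 endfacet
 facet normal -0.338 -0.107 -0.935
  outer loop
   vertex 2.5 4.5 0.4
   vertex 3.8 0.4 0.4
   vertex 0.3 2.7 1.4
  endloop
 endfacet
 facet normal 0.923 0.190 -0.335
  outer loop
   vertex 3.6 1.9 0.7
   vertex 4.1 3.0 2.7
   vertex 3.8 0.4 0.4
  endloop
 endfacet
 facet normal 0.863 0.320 -0.392
  outer loop
   vertex 3.6 1.9 0.7
   vertex 2.5 4.5 0.4
   vertex 4.1 3.0 2.7
  endloop
 endfacet
 facet normal 0.717 0.227 -0.659
  outer loop
   vertex 3.6 1.9 0.7
   vertex 3.8 0.4 0.4
   vertex 2.5 4.5 0.4
  endloop
 endfacet
 facet normal 0.368 0.875 0.315
  outer loop
   vertex 1.6 3.8 3.4
   vertex 4.1 3.0 2.7
   vertex 2.5 4.5 0.4
  endloop
 endfacet
 facet normal -0.636 0.771 -0.011
  outer loop
   vertex 1.6 3.8 3.4
   vertex 2.5 4.5 0.4
   vertex 0.3 2.7 1.4
  endloop
 endfacet
 facet normal 0.388 0.777 0.496
  outer loop
   vertex 3.0 2.4 4.5
   vertex 4.1 3.0 2.7
   vertex 1.6 3.8 3.4
  endloop
 endfacet
 facet normal -0.256 0.426 0.868
  outer loop
   vertex 3.0 2.4 4.5
   vertex 1.6 3.8 3.4
   vertex 1.2 0.5 4.9
  endloop
 endfacet
 facet normal 0.830 -0.420 0.367
  outer loop
   vertex 3.0 2.4 4.5
   vertex 3.8 0.4 0.4
   vertex 4.1 3.0 2.7
  endloop
 endfacet
 facet normal 0.702 -0.577 0.418
  outer loop
   vertex 3.0 2.4 4.5
   vertex 1.2 0.5 4.9
   vertex 3.8 0.4 0.4
  endloop
 endfacet
 facet normal -0.635 -0.717 -0.288
  outer loop
   vertex 0.5 1.4 4.2
   vertex 0.3 2.7 1.4
   vertex 1.2 0.5 4.9
  endloop
 endfacet
 facet normal -0.834 0.476 0.280
  outer loop
   vertex 0.5 1.4 4.2
   vertex 1.6 3.8 3.4
   vertex 0.3 2.7 1.4
  endloop
 endfacet
 facet normal -0.306 0.424 0.852
  outer loop
   vertex 0.5 1.4 4.2
   vertex 1.2 0.5 4.9
   vertex 1.6 3.8 3.4
  endloop
 endfacet
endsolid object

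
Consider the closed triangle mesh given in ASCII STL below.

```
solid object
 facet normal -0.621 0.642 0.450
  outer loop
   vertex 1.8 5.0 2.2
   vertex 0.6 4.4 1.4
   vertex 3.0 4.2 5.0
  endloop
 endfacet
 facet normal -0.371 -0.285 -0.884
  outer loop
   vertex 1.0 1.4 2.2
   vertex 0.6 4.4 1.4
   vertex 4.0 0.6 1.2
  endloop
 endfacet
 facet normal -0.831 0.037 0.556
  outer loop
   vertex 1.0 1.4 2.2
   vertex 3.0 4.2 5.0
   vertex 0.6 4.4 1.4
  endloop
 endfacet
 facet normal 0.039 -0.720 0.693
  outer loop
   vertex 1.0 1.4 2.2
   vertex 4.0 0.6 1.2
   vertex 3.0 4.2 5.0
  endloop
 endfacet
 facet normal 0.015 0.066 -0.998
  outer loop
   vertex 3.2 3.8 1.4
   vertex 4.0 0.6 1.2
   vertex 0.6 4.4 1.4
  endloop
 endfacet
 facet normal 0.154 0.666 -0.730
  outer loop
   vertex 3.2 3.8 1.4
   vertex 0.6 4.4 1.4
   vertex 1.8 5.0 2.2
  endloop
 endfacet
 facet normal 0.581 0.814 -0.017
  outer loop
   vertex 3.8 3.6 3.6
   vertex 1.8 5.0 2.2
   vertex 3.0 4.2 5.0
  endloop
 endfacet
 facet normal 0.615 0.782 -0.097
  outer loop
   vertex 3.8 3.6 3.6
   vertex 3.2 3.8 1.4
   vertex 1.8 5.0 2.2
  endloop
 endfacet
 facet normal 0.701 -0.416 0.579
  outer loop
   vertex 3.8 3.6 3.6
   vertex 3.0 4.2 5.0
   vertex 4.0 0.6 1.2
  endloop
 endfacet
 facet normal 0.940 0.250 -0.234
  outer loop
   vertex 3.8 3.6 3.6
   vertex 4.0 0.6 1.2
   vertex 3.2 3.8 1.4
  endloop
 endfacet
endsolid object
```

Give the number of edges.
15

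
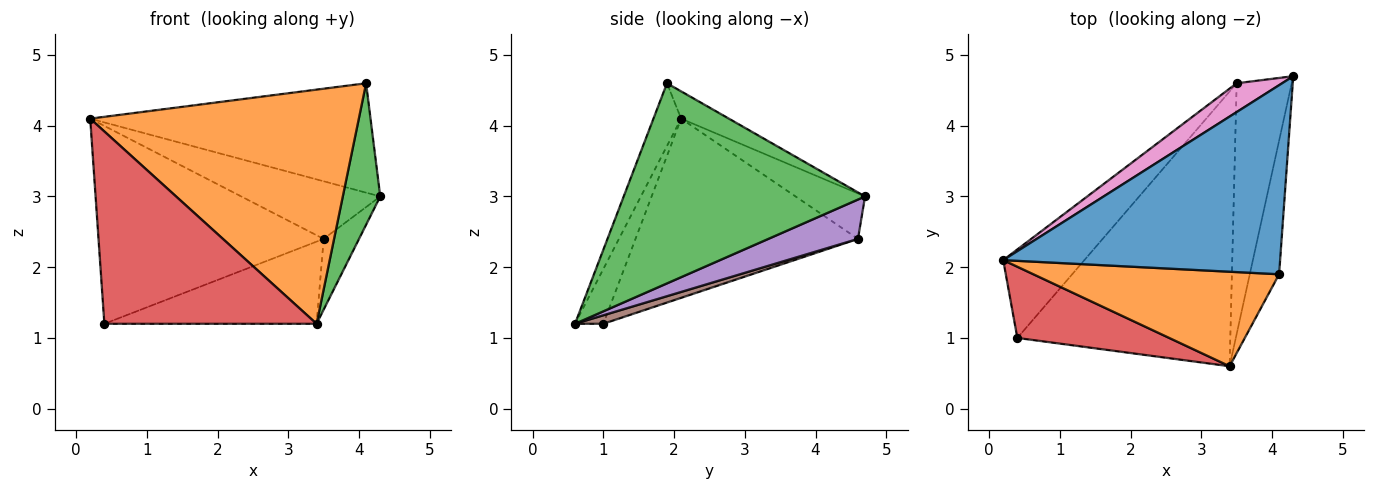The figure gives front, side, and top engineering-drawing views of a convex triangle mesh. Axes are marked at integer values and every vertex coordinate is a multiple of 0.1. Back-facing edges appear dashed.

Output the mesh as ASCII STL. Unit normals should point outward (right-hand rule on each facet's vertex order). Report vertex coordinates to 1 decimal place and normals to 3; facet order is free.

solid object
 facet normal -0.085 0.499 0.862
  outer loop
   vertex 4.1 1.9 4.6
   vertex 4.3 4.7 3.0
   vertex 0.2 2.1 4.1
  endloop
 endfacet
 facet normal -0.095 -0.923 0.373
  outer loop
   vertex 4.1 1.9 4.6
   vertex 0.2 2.1 4.1
   vertex 3.4 0.6 1.2
  endloop
 endfacet
 facet normal 0.978 -0.152 -0.143
  outer loop
   vertex 4.1 1.9 4.6
   vertex 3.4 0.6 1.2
   vertex 4.3 4.7 3.0
  endloop
 endfacet
 facet normal -0.124 -0.931 0.344
  outer loop
   vertex 0.4 1.0 1.2
   vertex 3.4 0.6 1.2
   vertex 0.2 2.1 4.1
  endloop
 endfacet
 facet normal 0.567 0.224 -0.793
  outer loop
   vertex 3.5 4.6 2.4
   vertex 4.3 4.7 3.0
   vertex 3.4 0.6 1.2
  endloop
 endfacet
 facet normal 0.038 0.286 -0.957
  outer loop
   vertex 3.5 4.6 2.4
   vertex 3.4 0.6 1.2
   vertex 0.4 1.0 1.2
  endloop
 endfacet
 facet normal -0.408 0.816 0.408
  outer loop
   vertex 3.5 4.6 2.4
   vertex 0.2 2.1 4.1
   vertex 4.3 4.7 3.0
  endloop
 endfacet
 facet normal -0.670 0.678 -0.303
  outer loop
   vertex 3.5 4.6 2.4
   vertex 0.4 1.0 1.2
   vertex 0.2 2.1 4.1
  endloop
 endfacet
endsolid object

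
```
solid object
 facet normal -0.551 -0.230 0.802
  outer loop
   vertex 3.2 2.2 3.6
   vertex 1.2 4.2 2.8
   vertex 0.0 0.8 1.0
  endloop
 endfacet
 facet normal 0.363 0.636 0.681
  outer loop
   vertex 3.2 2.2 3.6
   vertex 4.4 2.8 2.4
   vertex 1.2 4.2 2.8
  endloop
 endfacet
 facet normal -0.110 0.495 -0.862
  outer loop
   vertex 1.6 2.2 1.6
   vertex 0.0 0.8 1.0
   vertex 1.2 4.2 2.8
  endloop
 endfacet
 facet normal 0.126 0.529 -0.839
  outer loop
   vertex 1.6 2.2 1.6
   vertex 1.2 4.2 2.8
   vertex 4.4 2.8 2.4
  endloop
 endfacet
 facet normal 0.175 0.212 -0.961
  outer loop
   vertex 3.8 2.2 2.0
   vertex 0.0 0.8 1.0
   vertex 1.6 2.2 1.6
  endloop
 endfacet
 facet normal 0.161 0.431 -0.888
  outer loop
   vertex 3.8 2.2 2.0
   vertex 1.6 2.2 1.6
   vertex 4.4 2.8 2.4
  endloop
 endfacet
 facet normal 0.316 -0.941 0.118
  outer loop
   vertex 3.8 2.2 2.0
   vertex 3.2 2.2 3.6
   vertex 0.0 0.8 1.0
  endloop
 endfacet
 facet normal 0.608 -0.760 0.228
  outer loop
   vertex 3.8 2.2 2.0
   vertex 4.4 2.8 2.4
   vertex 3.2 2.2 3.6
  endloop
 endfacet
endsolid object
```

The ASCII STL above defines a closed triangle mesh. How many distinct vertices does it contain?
6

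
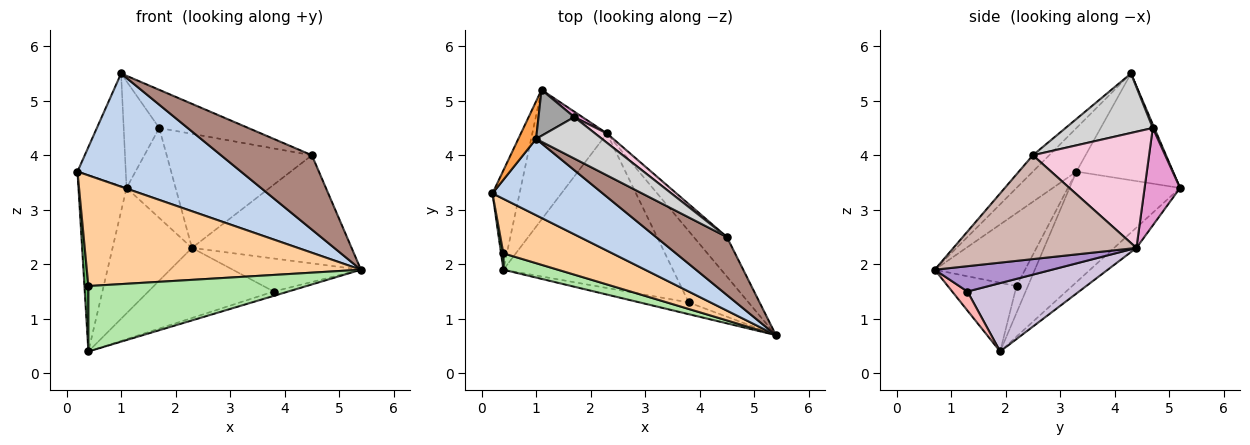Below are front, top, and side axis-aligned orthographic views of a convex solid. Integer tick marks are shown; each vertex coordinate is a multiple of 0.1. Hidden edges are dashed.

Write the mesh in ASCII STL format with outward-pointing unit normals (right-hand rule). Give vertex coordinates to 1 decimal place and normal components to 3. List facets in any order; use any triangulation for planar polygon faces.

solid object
 facet normal -0.895 0.389 -0.219
  outer loop
   vertex 0.4 1.9 0.4
   vertex 0.2 3.3 3.7
   vertex 1.1 5.2 3.4
  endloop
 endfacet
 facet normal -0.216 -0.810 0.546
  outer loop
   vertex 1.0 4.3 5.5
   vertex 0.2 3.3 3.7
   vertex 5.4 0.7 1.9
  endloop
 endfacet
 facet normal -0.885 0.442 0.147
  outer loop
   vertex 1.0 4.3 5.5
   vertex 1.1 5.2 3.4
   vertex 0.2 3.3 3.7
  endloop
 endfacet
 facet normal -0.284 -0.860 0.424
  outer loop
   vertex 0.4 2.2 1.6
   vertex 5.4 0.7 1.9
   vertex 0.2 3.3 3.7
  endloop
 endfacet
 facet normal -0.941 -0.327 0.082
  outer loop
   vertex 0.4 2.2 1.6
   vertex 0.2 3.3 3.7
   vertex 0.4 1.9 0.4
  endloop
 endfacet
 facet normal -0.292 -0.928 0.232
  outer loop
   vertex 0.4 2.2 1.6
   vertex 0.4 1.9 0.4
   vertex 5.4 0.7 1.9
  endloop
 endfacet
 facet normal -0.192 0.682 -0.706
  outer loop
   vertex 2.3 4.4 2.3
   vertex 0.4 1.9 0.4
   vertex 1.1 5.2 3.4
  endloop
 endfacet
 facet normal 0.343 0.326 -0.881
  outer loop
   vertex 3.8 1.3 1.5
   vertex 5.4 0.7 1.9
   vertex 0.4 1.9 0.4
  endloop
 endfacet
 facet normal 0.359 0.392 -0.847
  outer loop
   vertex 3.8 1.3 1.5
   vertex 2.3 4.4 2.3
   vertex 5.4 0.7 1.9
  endloop
 endfacet
 facet normal 0.345 0.388 -0.855
  outer loop
   vertex 3.8 1.3 1.5
   vertex 0.4 1.9 0.4
   vertex 2.3 4.4 2.3
  endloop
 endfacet
 facet normal -0.141 -0.781 0.609
  outer loop
   vertex 4.5 2.5 4.0
   vertex 1.0 4.3 5.5
   vertex 5.4 0.7 1.9
  endloop
 endfacet
 facet normal 0.733 0.639 -0.234
  outer loop
   vertex 4.5 2.5 4.0
   vertex 5.4 0.7 1.9
   vertex 2.3 4.4 2.3
  endloop
 endfacet
 facet normal 0.585 0.810 0.049
  outer loop
   vertex 1.7 4.7 4.5
   vertex 2.3 4.4 2.3
   vertex 1.1 5.2 3.4
  endloop
 endfacet
 facet normal 0.624 0.779 0.064
  outer loop
   vertex 1.7 4.7 4.5
   vertex 4.5 2.5 4.0
   vertex 2.3 4.4 2.3
  endloop
 endfacet
 facet normal 0.040 0.918 0.395
  outer loop
   vertex 1.7 4.7 4.5
   vertex 1.1 5.2 3.4
   vertex 1.0 4.3 5.5
  endloop
 endfacet
 facet normal 0.553 0.564 0.613
  outer loop
   vertex 1.7 4.7 4.5
   vertex 1.0 4.3 5.5
   vertex 4.5 2.5 4.0
  endloop
 endfacet
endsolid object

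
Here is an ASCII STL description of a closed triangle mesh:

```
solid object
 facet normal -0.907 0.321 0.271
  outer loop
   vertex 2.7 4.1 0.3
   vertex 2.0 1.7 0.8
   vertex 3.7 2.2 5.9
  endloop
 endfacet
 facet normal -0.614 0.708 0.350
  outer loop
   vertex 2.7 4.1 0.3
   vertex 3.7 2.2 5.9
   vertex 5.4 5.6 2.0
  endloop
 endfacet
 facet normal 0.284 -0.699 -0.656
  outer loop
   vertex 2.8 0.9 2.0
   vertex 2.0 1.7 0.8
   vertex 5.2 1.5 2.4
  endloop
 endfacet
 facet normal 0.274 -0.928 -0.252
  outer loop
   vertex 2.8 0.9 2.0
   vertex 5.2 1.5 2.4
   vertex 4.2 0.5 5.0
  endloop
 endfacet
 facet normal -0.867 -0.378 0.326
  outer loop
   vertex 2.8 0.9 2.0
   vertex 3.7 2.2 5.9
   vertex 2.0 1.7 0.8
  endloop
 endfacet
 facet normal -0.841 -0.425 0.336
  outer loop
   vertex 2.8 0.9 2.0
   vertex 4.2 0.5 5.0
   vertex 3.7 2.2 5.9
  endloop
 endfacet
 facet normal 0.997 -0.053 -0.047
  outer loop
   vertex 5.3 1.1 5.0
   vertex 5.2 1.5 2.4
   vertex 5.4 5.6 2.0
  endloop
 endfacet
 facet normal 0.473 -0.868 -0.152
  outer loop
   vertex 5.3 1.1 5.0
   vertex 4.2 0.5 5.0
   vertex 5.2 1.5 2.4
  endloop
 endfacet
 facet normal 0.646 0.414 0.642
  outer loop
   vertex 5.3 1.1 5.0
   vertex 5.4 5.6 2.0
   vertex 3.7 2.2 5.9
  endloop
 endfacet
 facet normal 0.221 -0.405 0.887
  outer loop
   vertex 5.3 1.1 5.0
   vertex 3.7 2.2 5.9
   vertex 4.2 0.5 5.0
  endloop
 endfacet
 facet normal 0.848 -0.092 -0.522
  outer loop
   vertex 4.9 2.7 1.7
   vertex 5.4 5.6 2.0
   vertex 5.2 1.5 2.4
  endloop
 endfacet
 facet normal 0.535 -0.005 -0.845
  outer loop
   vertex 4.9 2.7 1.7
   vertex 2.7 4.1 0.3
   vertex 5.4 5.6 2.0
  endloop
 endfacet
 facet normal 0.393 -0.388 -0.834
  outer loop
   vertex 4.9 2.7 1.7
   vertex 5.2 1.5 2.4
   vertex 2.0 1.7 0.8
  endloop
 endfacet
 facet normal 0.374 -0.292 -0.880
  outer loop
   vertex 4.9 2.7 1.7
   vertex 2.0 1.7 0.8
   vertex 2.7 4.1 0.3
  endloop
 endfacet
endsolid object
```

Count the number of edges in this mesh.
21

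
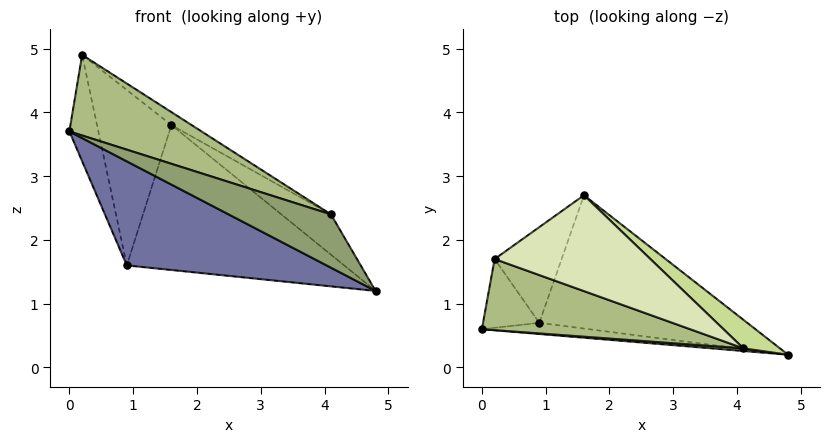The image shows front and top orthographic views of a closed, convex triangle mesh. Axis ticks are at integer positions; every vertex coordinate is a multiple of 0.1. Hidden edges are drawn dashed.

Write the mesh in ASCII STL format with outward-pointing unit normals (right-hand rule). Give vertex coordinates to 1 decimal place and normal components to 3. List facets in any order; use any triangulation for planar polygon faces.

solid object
 facet normal -0.137 -0.985 -0.106
  outer loop
   vertex 0.9 0.7 1.6
   vertex 4.8 0.2 1.2
   vertex 0.0 0.6 3.7
  endloop
 endfacet
 facet normal 0.025 0.736 -0.677
  outer loop
   vertex 0.9 0.7 1.6
   vertex 1.6 2.7 3.8
   vertex 4.8 0.2 1.2
  endloop
 endfacet
 facet normal -0.806 0.497 -0.322
  outer loop
   vertex 0.9 0.7 1.6
   vertex 0.0 0.6 3.7
   vertex 0.2 1.7 4.9
  endloop
 endfacet
 facet normal -0.708 0.620 -0.338
  outer loop
   vertex 0.9 0.7 1.6
   vertex 0.2 1.7 4.9
   vertex 1.6 2.7 3.8
  endloop
 endfacet
 facet normal -0.057 -0.997 0.050
  outer loop
   vertex 4.1 0.3 2.4
   vertex 0.0 0.6 3.7
   vertex 4.8 0.2 1.2
  endloop
 endfacet
 facet normal 0.153 -0.741 0.654
  outer loop
   vertex 4.1 0.3 2.4
   vertex 0.2 1.7 4.9
   vertex 0.0 0.6 3.7
  endloop
 endfacet
 facet normal 0.742 0.547 0.387
  outer loop
   vertex 4.1 0.3 2.4
   vertex 4.8 0.2 1.2
   vertex 1.6 2.7 3.8
  endloop
 endfacet
 facet normal 0.564 0.110 0.818
  outer loop
   vertex 4.1 0.3 2.4
   vertex 1.6 2.7 3.8
   vertex 0.2 1.7 4.9
  endloop
 endfacet
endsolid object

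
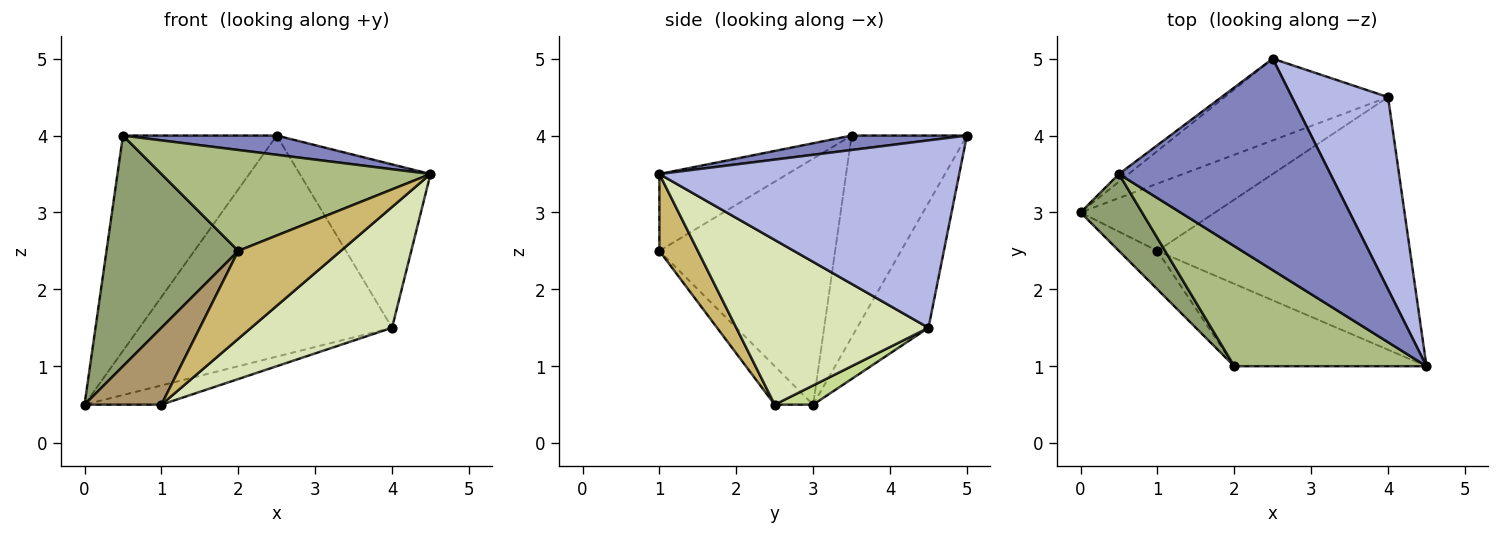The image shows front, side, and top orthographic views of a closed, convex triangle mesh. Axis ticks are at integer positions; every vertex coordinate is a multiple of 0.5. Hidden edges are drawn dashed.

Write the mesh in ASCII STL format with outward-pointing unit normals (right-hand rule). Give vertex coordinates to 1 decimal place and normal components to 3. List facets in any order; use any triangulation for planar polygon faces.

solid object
 facet normal -0.600 0.800 -0.029
  outer loop
   vertex 0.5 3.5 4.0
   vertex 2.5 5.0 4.0
   vertex 0.0 3.0 0.5
  endloop
 endfacet
 facet normal 0.068 -0.090 0.994
  outer loop
   vertex 0.5 3.5 4.0
   vertex 4.5 1.0 3.5
   vertex 2.5 5.0 4.0
  endloop
 endfacet
 facet normal -0.256 0.907 -0.335
  outer loop
   vertex 4.0 4.5 1.5
   vertex 0.0 3.0 0.5
   vertex 2.5 5.0 4.0
  endloop
 endfacet
 facet normal 0.830 0.362 0.425
  outer loop
   vertex 4.0 4.5 1.5
   vertex 2.5 5.0 4.0
   vertex 4.5 1.0 3.5
  endloop
 endfacet
 facet normal -0.784 -0.588 0.196
  outer loop
   vertex 2.0 1.0 2.5
   vertex 0.5 3.5 4.0
   vertex 0.0 3.0 0.5
  endloop
 endfacet
 facet normal -0.293 -0.615 0.732
  outer loop
   vertex 2.0 1.0 2.5
   vertex 4.5 1.0 3.5
   vertex 0.5 3.5 4.0
  endloop
 endfacet
 facet normal 0.136 0.272 -0.953
  outer loop
   vertex 1.0 2.5 0.5
   vertex 0.0 3.0 0.5
   vertex 4.0 4.5 1.5
  endloop
 endfacet
 facet normal 0.507 -0.372 -0.778
  outer loop
   vertex 1.0 2.5 0.5
   vertex 4.0 4.5 1.5
   vertex 4.5 1.0 3.5
  endloop
 endfacet
 facet normal -0.408 -0.816 -0.408
  outer loop
   vertex 1.0 2.5 0.5
   vertex 2.0 1.0 2.5
   vertex 0.0 3.0 0.5
  endloop
 endfacet
 facet normal 0.264 -0.704 -0.660
  outer loop
   vertex 1.0 2.5 0.5
   vertex 4.5 1.0 3.5
   vertex 2.0 1.0 2.5
  endloop
 endfacet
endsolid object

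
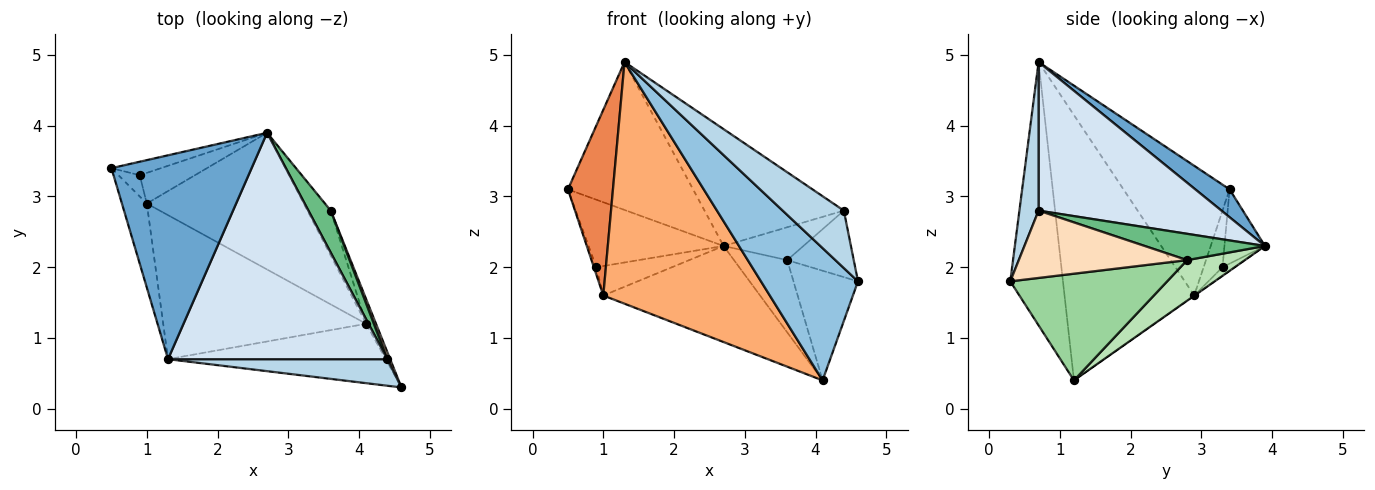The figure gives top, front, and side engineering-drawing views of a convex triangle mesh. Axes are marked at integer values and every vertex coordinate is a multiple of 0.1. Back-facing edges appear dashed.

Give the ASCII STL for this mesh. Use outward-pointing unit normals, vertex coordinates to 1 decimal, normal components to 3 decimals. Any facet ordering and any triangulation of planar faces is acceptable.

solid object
 facet normal 0.159 0.580 0.799
  outer loop
   vertex 1.3 0.7 4.9
   vertex 2.7 3.9 2.3
   vertex 0.5 3.4 3.1
  endloop
 endfacet
 facet normal -0.444 -0.817 -0.367
  outer loop
   vertex 4.1 1.2 0.4
   vertex 4.6 0.3 1.8
   vertex 1.3 0.7 4.9
  endloop
 endfacet
 facet normal 0.274 -0.873 0.404
  outer loop
   vertex 4.4 0.7 2.8
   vertex 1.3 0.7 4.9
   vertex 4.6 0.3 1.8
  endloop
 endfacet
 facet normal 0.516 0.393 0.761
  outer loop
   vertex 4.4 0.7 2.8
   vertex 2.7 3.9 2.3
   vertex 1.3 0.7 4.9
  endloop
 endfacet
 facet normal -0.907 -0.385 -0.174
  outer loop
   vertex 1.0 2.9 1.6
   vertex 1.3 0.7 4.9
   vertex 0.5 3.4 3.1
  endloop
 endfacet
 facet normal -0.556 -0.714 -0.425
  outer loop
   vertex 1.0 2.9 1.6
   vertex 4.1 1.2 0.4
   vertex 1.3 0.7 4.9
  endloop
 endfacet
 facet normal -0.001 0.575 -0.818
  outer loop
   vertex 1.0 2.9 1.6
   vertex 2.7 3.9 2.3
   vertex 4.1 1.2 0.4
  endloop
 endfacet
 facet normal 0.929 0.367 0.039
  outer loop
   vertex 3.6 2.8 2.1
   vertex 4.4 0.7 2.8
   vertex 4.6 0.3 1.8
  endloop
 endfacet
 facet normal 0.680 0.452 0.577
  outer loop
   vertex 3.6 2.8 2.1
   vertex 2.7 3.9 2.3
   vertex 4.4 0.7 2.8
  endloop
 endfacet
 facet normal 0.921 0.379 -0.086
  outer loop
   vertex 3.6 2.8 2.1
   vertex 4.6 0.3 1.8
   vertex 4.1 1.2 0.4
  endloop
 endfacet
 facet normal 0.677 0.625 -0.389
  outer loop
   vertex 3.6 2.8 2.1
   vertex 4.1 1.2 0.4
   vertex 2.7 3.9 2.3
  endloop
 endfacet
 facet normal -0.282 0.941 -0.188
  outer loop
   vertex 0.9 3.3 2.0
   vertex 0.5 3.4 3.1
   vertex 2.7 3.9 2.3
  endloop
 endfacet
 facet normal -0.930 0.116 -0.349
  outer loop
   vertex 0.9 3.3 2.0
   vertex 1.0 2.9 1.6
   vertex 0.5 3.4 3.1
  endloop
 endfacet
 facet normal -0.110 0.689 -0.716
  outer loop
   vertex 0.9 3.3 2.0
   vertex 2.7 3.9 2.3
   vertex 1.0 2.9 1.6
  endloop
 endfacet
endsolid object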